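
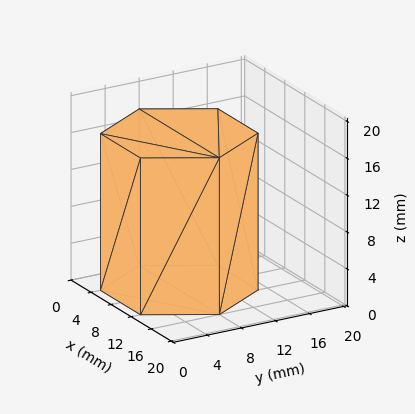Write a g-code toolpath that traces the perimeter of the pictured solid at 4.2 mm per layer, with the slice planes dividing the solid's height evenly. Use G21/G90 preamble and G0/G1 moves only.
Reading the render: the shape is a regular 6-sided prism (a cylinder approximated with 6 flat sides), circumscribed radius ≈ 8 mm, height ≈ 17 mm (dimensions read to the nearest mm from the axis ticks). For the g-code, the solid's height is divided into equal slices at the stated Δz and each level perimeter traced with G1 moves after a G0 lift.

; perimeter-only toolpath
G21 ; units = mm
G90 ; absolute positioning
G28 ; home
; layer 1
G0 Z4.2
G0 X16.0 Y8.0
G1 X12.0 Y14.9
G1 X4.0 Y14.9
G1 X0.0 Y8.0
G1 X4.0 Y1.1
G1 X12.0 Y1.1
G1 X16.0 Y8.0
; layer 2
G0 Z8.5
G0 X16.0 Y8.0
G1 X12.0 Y14.9
G1 X4.0 Y14.9
G1 X0.0 Y8.0
G1 X4.0 Y1.1
G1 X12.0 Y1.1
G1 X16.0 Y8.0
; layer 3
G0 Z12.8
G0 X16.0 Y8.0
G1 X12.0 Y14.9
G1 X4.0 Y14.9
G1 X0.0 Y8.0
G1 X4.0 Y1.1
G1 X12.0 Y1.1
G1 X16.0 Y8.0
; layer 4
G0 Z17.0
G0 X16.0 Y8.0
G1 X12.0 Y14.9
G1 X4.0 Y14.9
G1 X0.0 Y8.0
G1 X4.0 Y1.1
G1 X12.0 Y1.1
G1 X16.0 Y8.0
M2 ; end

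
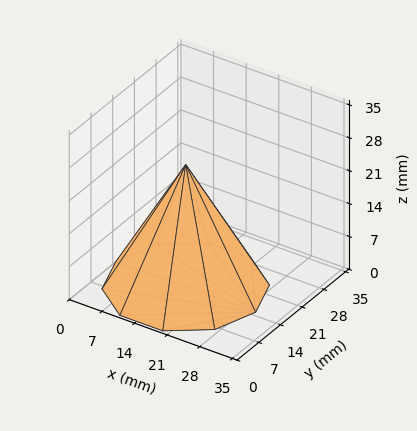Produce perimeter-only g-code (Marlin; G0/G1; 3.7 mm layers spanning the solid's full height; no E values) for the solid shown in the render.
Reading the render: the shape is a regular 10-sided pyramid, base circumscribed radius ≈ 15 mm, apex at z ≈ 26 mm (dimensions read to the nearest mm from the axis ticks). For the g-code, the solid's height is divided into equal slices at the stated Δz and each level perimeter traced with G1 moves after a G0 lift.

; perimeter-only toolpath
G21 ; units = mm
G90 ; absolute positioning
G28 ; home
; layer 1
G0 Z3.7
G0 X27.9 Y15.0
G1 X25.4 Y22.5
G1 X18.9 Y27.3
G1 X11.1 Y27.3
G1 X4.6 Y22.5
G1 X2.1 Y15.0
G1 X4.6 Y7.5
G1 X11.1 Y2.7
G1 X18.9 Y2.7
G1 X25.4 Y7.5
G1 X27.9 Y15.0
; layer 2
G0 Z7.4
G0 X25.7 Y15.0
G1 X23.6 Y21.3
G1 X18.3 Y25.2
G1 X11.7 Y25.2
G1 X6.4 Y21.3
G1 X4.3 Y15.0
G1 X6.4 Y8.7
G1 X11.7 Y4.8
G1 X18.3 Y4.8
G1 X23.6 Y8.7
G1 X25.7 Y15.0
; layer 3
G0 Z11.1
G0 X23.6 Y15.0
G1 X21.9 Y20.0
G1 X17.6 Y23.2
G1 X12.4 Y23.2
G1 X8.1 Y20.0
G1 X6.4 Y15.0
G1 X8.1 Y10.0
G1 X12.4 Y6.8
G1 X17.6 Y6.8
G1 X21.9 Y10.0
G1 X23.6 Y15.0
; layer 4
G0 Z14.9
G0 X21.4 Y15.0
G1 X20.2 Y18.8
G1 X17.0 Y21.1
G1 X13.0 Y21.1
G1 X9.8 Y18.8
G1 X8.6 Y15.0
G1 X9.8 Y11.2
G1 X13.0 Y8.9
G1 X17.0 Y8.9
G1 X20.2 Y11.2
G1 X21.4 Y15.0
; layer 5
G0 Z18.6
G0 X19.3 Y15.0
G1 X18.5 Y17.5
G1 X16.3 Y19.1
G1 X13.7 Y19.1
G1 X11.5 Y17.5
G1 X10.7 Y15.0
G1 X11.5 Y12.5
G1 X13.7 Y10.9
G1 X16.3 Y10.9
G1 X18.5 Y12.5
G1 X19.3 Y15.0
; layer 6
G0 Z22.3
G0 X17.1 Y15.0
G1 X16.7 Y16.3
G1 X15.7 Y17.0
G1 X14.3 Y17.0
G1 X13.3 Y16.3
G1 X12.9 Y15.0
G1 X13.3 Y13.7
G1 X14.3 Y13.0
G1 X15.7 Y13.0
G1 X16.7 Y13.7
G1 X17.1 Y15.0
M2 ; end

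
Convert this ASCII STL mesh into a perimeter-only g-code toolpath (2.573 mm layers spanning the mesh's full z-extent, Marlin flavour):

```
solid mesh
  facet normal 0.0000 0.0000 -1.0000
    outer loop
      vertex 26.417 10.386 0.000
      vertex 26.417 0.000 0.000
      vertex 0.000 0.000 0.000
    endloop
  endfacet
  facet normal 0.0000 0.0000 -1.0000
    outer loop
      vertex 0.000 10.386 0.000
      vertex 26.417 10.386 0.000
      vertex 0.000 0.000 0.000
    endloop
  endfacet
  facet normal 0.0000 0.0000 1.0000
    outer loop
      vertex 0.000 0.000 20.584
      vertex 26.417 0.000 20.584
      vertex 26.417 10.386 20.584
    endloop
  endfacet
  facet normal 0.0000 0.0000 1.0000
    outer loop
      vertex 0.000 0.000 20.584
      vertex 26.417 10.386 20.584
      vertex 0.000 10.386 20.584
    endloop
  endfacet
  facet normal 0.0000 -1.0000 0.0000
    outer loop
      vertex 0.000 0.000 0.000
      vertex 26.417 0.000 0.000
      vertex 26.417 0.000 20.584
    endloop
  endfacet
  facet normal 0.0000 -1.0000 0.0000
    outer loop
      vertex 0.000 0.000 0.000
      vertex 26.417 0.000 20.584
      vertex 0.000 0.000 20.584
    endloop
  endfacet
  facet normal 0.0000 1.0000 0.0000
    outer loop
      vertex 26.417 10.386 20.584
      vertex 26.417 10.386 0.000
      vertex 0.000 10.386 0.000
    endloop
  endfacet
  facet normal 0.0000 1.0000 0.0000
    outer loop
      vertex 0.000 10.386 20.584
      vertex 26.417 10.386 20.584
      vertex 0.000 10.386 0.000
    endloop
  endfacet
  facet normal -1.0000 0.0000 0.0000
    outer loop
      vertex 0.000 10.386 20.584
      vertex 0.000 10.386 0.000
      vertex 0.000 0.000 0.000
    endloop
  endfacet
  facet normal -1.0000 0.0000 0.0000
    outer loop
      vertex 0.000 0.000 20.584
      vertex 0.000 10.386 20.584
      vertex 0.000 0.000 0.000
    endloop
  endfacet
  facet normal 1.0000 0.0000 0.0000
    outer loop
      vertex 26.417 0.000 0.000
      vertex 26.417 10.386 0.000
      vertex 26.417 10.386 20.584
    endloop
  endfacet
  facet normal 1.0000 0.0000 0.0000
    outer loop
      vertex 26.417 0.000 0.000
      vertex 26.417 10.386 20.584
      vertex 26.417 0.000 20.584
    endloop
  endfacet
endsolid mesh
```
; perimeter-only toolpath
G21 ; units = mm
G90 ; absolute positioning
G28 ; home
; layer 1
G0 Z2.573
G0 X0.000 Y0.000
G1 X26.417 Y0.000
G1 X26.417 Y10.386
G1 X0.000 Y10.386
G1 X0.000 Y0.000
; layer 2
G0 Z5.146
G0 X0.000 Y0.000
G1 X26.417 Y0.000
G1 X26.417 Y10.386
G1 X0.000 Y10.386
G1 X0.000 Y0.000
; layer 3
G0 Z7.719
G0 X0.000 Y0.000
G1 X26.417 Y0.000
G1 X26.417 Y10.386
G1 X0.000 Y10.386
G1 X0.000 Y0.000
; layer 4
G0 Z10.292
G0 X0.000 Y0.000
G1 X26.417 Y0.000
G1 X26.417 Y10.386
G1 X0.000 Y10.386
G1 X0.000 Y0.000
; layer 5
G0 Z12.865
G0 X0.000 Y0.000
G1 X26.417 Y0.000
G1 X26.417 Y10.386
G1 X0.000 Y10.386
G1 X0.000 Y0.000
; layer 6
G0 Z15.438
G0 X0.000 Y0.000
G1 X26.417 Y0.000
G1 X26.417 Y10.386
G1 X0.000 Y10.386
G1 X0.000 Y0.000
; layer 7
G0 Z18.011
G0 X0.000 Y0.000
G1 X26.417 Y0.000
G1 X26.417 Y10.386
G1 X0.000 Y10.386
G1 X0.000 Y0.000
; layer 8
G0 Z20.584
G0 X0.000 Y0.000
G1 X26.417 Y0.000
G1 X26.417 Y10.386
G1 X0.000 Y10.386
G1 X0.000 Y0.000
M2 ; end

The solid is a rectangular box, roughly 26.4 × 10.4 mm footprint and 20.6 mm tall. Slicing at Δz = 2.573 mm — 8 equal slices spanning the solid's height, so layer i sits at z = i·h/8 — gives 8 non-empty perimeters. Each is a 4-segment closed polygon; G0 lifts to the layer z and rapids to the start vertex, then G1 traces the edges.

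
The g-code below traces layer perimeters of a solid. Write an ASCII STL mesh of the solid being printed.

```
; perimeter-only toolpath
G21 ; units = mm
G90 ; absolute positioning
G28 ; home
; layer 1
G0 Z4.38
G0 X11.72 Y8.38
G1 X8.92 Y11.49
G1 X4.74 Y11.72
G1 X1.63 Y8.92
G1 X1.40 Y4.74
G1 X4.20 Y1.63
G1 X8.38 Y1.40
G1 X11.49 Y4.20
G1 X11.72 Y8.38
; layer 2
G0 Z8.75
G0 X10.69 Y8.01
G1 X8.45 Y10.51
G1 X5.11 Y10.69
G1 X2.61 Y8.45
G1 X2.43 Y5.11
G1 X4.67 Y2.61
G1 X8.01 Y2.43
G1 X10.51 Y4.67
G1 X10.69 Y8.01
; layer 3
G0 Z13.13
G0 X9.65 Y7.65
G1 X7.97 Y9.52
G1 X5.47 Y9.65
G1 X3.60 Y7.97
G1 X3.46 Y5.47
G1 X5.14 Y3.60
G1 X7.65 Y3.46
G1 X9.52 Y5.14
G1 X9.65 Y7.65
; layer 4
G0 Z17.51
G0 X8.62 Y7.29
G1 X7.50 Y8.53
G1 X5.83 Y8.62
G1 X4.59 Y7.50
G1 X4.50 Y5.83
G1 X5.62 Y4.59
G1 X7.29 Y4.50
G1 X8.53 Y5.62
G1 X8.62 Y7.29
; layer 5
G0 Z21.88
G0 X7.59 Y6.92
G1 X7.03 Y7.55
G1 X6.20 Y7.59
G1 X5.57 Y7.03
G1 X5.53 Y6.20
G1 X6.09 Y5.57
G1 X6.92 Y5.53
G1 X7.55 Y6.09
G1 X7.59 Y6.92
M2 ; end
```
solid part
  facet normal 0.0000 0.0000 -1.0000
    outer loop
      vertex 4.38 12.75 0.00
      vertex 9.39 12.48 0.00
      vertex 12.75 8.74 0.00
    endloop
  endfacet
  facet normal 0.0000 0.0000 -1.0000
    outer loop
      vertex 0.64 9.39 0.00
      vertex 4.38 12.75 0.00
      vertex 12.75 8.74 0.00
    endloop
  endfacet
  facet normal 0.0000 0.0000 -1.0000
    outer loop
      vertex 0.37 4.38 0.00
      vertex 0.64 9.39 0.00
      vertex 12.75 8.74 0.00
    endloop
  endfacet
  facet normal 0.0000 0.0000 -1.0000
    outer loop
      vertex 3.73 0.64 0.00
      vertex 0.37 4.38 0.00
      vertex 12.75 8.74 0.00
    endloop
  endfacet
  facet normal 0.0000 0.0000 -1.0000
    outer loop
      vertex 8.74 0.37 0.00
      vertex 3.73 0.64 0.00
      vertex 12.75 8.74 0.00
    endloop
  endfacet
  facet normal 0.0000 0.0000 -1.0000
    outer loop
      vertex 12.48 3.73 0.00
      vertex 8.74 0.37 0.00
      vertex 12.75 8.74 0.00
    endloop
  endfacet
  facet normal 0.7248 0.6512 0.2249
    outer loop
      vertex 12.75 8.74 0.00
      vertex 9.39 12.48 0.00
      vertex 6.56 6.56 26.26
    endloop
  endfacet
  facet normal 0.0524 0.9729 0.2250
    outer loop
      vertex 9.39 12.48 0.00
      vertex 4.38 12.75 0.00
      vertex 6.56 6.56 26.26
    endloop
  endfacet
  facet normal -0.6512 0.7248 0.2249
    outer loop
      vertex 4.38 12.75 0.00
      vertex 0.64 9.39 0.00
      vertex 6.56 6.56 26.26
    endloop
  endfacet
  facet normal -0.9729 0.0524 0.2250
    outer loop
      vertex 0.64 9.39 0.00
      vertex 0.37 4.38 0.00
      vertex 6.56 6.56 26.26
    endloop
  endfacet
  facet normal -0.7248 -0.6512 0.2249
    outer loop
      vertex 0.37 4.38 0.00
      vertex 3.73 0.64 0.00
      vertex 6.56 6.56 26.26
    endloop
  endfacet
  facet normal -0.0524 -0.9729 0.2250
    outer loop
      vertex 3.73 0.64 0.00
      vertex 8.74 0.37 0.00
      vertex 6.56 6.56 26.26
    endloop
  endfacet
  facet normal 0.6512 -0.7248 0.2249
    outer loop
      vertex 8.74 0.37 0.00
      vertex 12.48 3.73 0.00
      vertex 6.56 6.56 26.26
    endloop
  endfacet
  facet normal 0.9729 -0.0524 0.2250
    outer loop
      vertex 12.48 3.73 0.00
      vertex 12.75 8.74 0.00
      vertex 6.56 6.56 26.26
    endloop
  endfacet
endsolid part

The G0 Z moves step by Δz≈4.38 mm. The G1 loops shrink linearly with z, so the solid tapers from its base footprint up to z≈26.3. Closing with a flat bottom cap and the tapered top and triangulating gives 14 facets — a regular 8-sided pyramid, base circumscribed radius ≈ 6.56 mm, apex at z ≈ 26.3 mm.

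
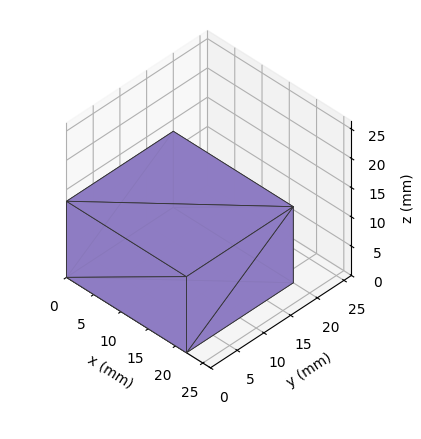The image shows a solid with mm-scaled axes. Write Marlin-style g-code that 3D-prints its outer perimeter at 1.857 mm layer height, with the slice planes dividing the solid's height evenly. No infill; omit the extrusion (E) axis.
Reading the render: the shape is a rectangular box, roughly 22 × 20 mm footprint and 13 mm tall (dimensions read to the nearest mm from the axis ticks). For the g-code, the solid's height is divided into equal slices at the stated Δz and each level perimeter traced with G1 moves after a G0 lift.

; perimeter-only toolpath
G21 ; units = mm
G90 ; absolute positioning
G28 ; home
; layer 1
G0 Z1.857
G0 X0.000 Y0.000
G1 X22.000 Y0.000
G1 X22.000 Y20.000
G1 X0.000 Y20.000
G1 X0.000 Y0.000
; layer 2
G0 Z3.714
G0 X0.000 Y0.000
G1 X22.000 Y0.000
G1 X22.000 Y20.000
G1 X0.000 Y20.000
G1 X0.000 Y0.000
; layer 3
G0 Z5.571
G0 X0.000 Y0.000
G1 X22.000 Y0.000
G1 X22.000 Y20.000
G1 X0.000 Y20.000
G1 X0.000 Y0.000
; layer 4
G0 Z7.429
G0 X0.000 Y0.000
G1 X22.000 Y0.000
G1 X22.000 Y20.000
G1 X0.000 Y20.000
G1 X0.000 Y0.000
; layer 5
G0 Z9.286
G0 X0.000 Y0.000
G1 X22.000 Y0.000
G1 X22.000 Y20.000
G1 X0.000 Y20.000
G1 X0.000 Y0.000
; layer 6
G0 Z11.143
G0 X0.000 Y0.000
G1 X22.000 Y0.000
G1 X22.000 Y20.000
G1 X0.000 Y20.000
G1 X0.000 Y0.000
; layer 7
G0 Z13.000
G0 X0.000 Y0.000
G1 X22.000 Y0.000
G1 X22.000 Y20.000
G1 X0.000 Y20.000
G1 X0.000 Y0.000
M2 ; end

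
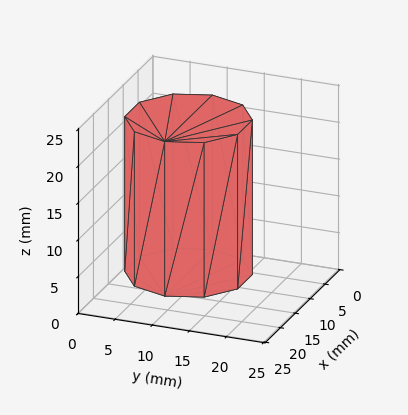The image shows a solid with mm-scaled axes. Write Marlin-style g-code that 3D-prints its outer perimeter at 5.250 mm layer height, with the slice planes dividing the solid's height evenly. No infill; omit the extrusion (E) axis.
Reading the render: the shape is a regular 10-sided prism (a cylinder approximated with 10 flat sides), circumscribed radius ≈ 8 mm, height ≈ 21 mm (dimensions read to the nearest mm from the axis ticks). For the g-code, the solid's height is divided into equal slices at the stated Δz and each level perimeter traced with G1 moves after a G0 lift.

; perimeter-only toolpath
G21 ; units = mm
G90 ; absolute positioning
G28 ; home
; layer 1
G0 Z5.250
G0 X16.000 Y8.000
G1 X14.472 Y12.702
G1 X10.472 Y15.608
G1 X5.528 Y15.608
G1 X1.528 Y12.702
G1 X0.000 Y8.000
G1 X1.528 Y3.298
G1 X5.528 Y0.392
G1 X10.472 Y0.392
G1 X14.472 Y3.298
G1 X16.000 Y8.000
; layer 2
G0 Z10.500
G0 X16.000 Y8.000
G1 X14.472 Y12.702
G1 X10.472 Y15.608
G1 X5.528 Y15.608
G1 X1.528 Y12.702
G1 X0.000 Y8.000
G1 X1.528 Y3.298
G1 X5.528 Y0.392
G1 X10.472 Y0.392
G1 X14.472 Y3.298
G1 X16.000 Y8.000
; layer 3
G0 Z15.750
G0 X16.000 Y8.000
G1 X14.472 Y12.702
G1 X10.472 Y15.608
G1 X5.528 Y15.608
G1 X1.528 Y12.702
G1 X0.000 Y8.000
G1 X1.528 Y3.298
G1 X5.528 Y0.392
G1 X10.472 Y0.392
G1 X14.472 Y3.298
G1 X16.000 Y8.000
; layer 4
G0 Z21.000
G0 X16.000 Y8.000
G1 X14.472 Y12.702
G1 X10.472 Y15.608
G1 X5.528 Y15.608
G1 X1.528 Y12.702
G1 X0.000 Y8.000
G1 X1.528 Y3.298
G1 X5.528 Y0.392
G1 X10.472 Y0.392
G1 X14.472 Y3.298
G1 X16.000 Y8.000
M2 ; end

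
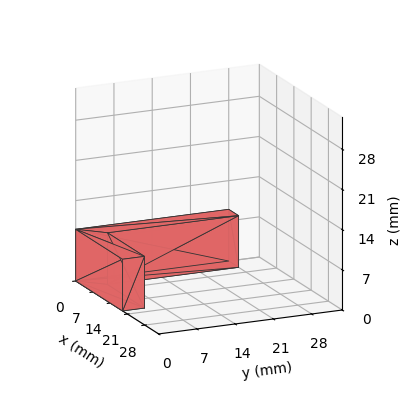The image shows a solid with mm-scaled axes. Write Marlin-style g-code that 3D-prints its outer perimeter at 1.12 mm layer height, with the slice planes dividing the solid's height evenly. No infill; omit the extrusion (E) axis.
Reading the render: the shape is an L-shaped prism: outer 19 × 28 mm, arm thicknesses ≈ 4 mm (horizontal) and 4 mm (vertical), extruded 9 mm in z (dimensions read to the nearest mm from the axis ticks). For the g-code, the solid's height is divided into equal slices at the stated Δz and each level perimeter traced with G1 moves after a G0 lift.

; perimeter-only toolpath
G21 ; units = mm
G90 ; absolute positioning
G28 ; home
; layer 1
G0 Z1.12
G0 X0.00 Y0.00
G1 X19.00 Y0.00
G1 X19.00 Y4.00
G1 X4.00 Y4.00
G1 X4.00 Y28.00
G1 X0.00 Y28.00
G1 X0.00 Y0.00
; layer 2
G0 Z2.25
G0 X0.00 Y0.00
G1 X19.00 Y0.00
G1 X19.00 Y4.00
G1 X4.00 Y4.00
G1 X4.00 Y28.00
G1 X0.00 Y28.00
G1 X0.00 Y0.00
; layer 3
G0 Z3.38
G0 X0.00 Y0.00
G1 X19.00 Y0.00
G1 X19.00 Y4.00
G1 X4.00 Y4.00
G1 X4.00 Y28.00
G1 X0.00 Y28.00
G1 X0.00 Y0.00
; layer 4
G0 Z4.50
G0 X0.00 Y0.00
G1 X19.00 Y0.00
G1 X19.00 Y4.00
G1 X4.00 Y4.00
G1 X4.00 Y28.00
G1 X0.00 Y28.00
G1 X0.00 Y0.00
; layer 5
G0 Z5.62
G0 X0.00 Y0.00
G1 X19.00 Y0.00
G1 X19.00 Y4.00
G1 X4.00 Y4.00
G1 X4.00 Y28.00
G1 X0.00 Y28.00
G1 X0.00 Y0.00
; layer 6
G0 Z6.75
G0 X0.00 Y0.00
G1 X19.00 Y0.00
G1 X19.00 Y4.00
G1 X4.00 Y4.00
G1 X4.00 Y28.00
G1 X0.00 Y28.00
G1 X0.00 Y0.00
; layer 7
G0 Z7.88
G0 X0.00 Y0.00
G1 X19.00 Y0.00
G1 X19.00 Y4.00
G1 X4.00 Y4.00
G1 X4.00 Y28.00
G1 X0.00 Y28.00
G1 X0.00 Y0.00
; layer 8
G0 Z9.00
G0 X0.00 Y0.00
G1 X19.00 Y0.00
G1 X19.00 Y4.00
G1 X4.00 Y4.00
G1 X4.00 Y28.00
G1 X0.00 Y28.00
G1 X0.00 Y0.00
M2 ; end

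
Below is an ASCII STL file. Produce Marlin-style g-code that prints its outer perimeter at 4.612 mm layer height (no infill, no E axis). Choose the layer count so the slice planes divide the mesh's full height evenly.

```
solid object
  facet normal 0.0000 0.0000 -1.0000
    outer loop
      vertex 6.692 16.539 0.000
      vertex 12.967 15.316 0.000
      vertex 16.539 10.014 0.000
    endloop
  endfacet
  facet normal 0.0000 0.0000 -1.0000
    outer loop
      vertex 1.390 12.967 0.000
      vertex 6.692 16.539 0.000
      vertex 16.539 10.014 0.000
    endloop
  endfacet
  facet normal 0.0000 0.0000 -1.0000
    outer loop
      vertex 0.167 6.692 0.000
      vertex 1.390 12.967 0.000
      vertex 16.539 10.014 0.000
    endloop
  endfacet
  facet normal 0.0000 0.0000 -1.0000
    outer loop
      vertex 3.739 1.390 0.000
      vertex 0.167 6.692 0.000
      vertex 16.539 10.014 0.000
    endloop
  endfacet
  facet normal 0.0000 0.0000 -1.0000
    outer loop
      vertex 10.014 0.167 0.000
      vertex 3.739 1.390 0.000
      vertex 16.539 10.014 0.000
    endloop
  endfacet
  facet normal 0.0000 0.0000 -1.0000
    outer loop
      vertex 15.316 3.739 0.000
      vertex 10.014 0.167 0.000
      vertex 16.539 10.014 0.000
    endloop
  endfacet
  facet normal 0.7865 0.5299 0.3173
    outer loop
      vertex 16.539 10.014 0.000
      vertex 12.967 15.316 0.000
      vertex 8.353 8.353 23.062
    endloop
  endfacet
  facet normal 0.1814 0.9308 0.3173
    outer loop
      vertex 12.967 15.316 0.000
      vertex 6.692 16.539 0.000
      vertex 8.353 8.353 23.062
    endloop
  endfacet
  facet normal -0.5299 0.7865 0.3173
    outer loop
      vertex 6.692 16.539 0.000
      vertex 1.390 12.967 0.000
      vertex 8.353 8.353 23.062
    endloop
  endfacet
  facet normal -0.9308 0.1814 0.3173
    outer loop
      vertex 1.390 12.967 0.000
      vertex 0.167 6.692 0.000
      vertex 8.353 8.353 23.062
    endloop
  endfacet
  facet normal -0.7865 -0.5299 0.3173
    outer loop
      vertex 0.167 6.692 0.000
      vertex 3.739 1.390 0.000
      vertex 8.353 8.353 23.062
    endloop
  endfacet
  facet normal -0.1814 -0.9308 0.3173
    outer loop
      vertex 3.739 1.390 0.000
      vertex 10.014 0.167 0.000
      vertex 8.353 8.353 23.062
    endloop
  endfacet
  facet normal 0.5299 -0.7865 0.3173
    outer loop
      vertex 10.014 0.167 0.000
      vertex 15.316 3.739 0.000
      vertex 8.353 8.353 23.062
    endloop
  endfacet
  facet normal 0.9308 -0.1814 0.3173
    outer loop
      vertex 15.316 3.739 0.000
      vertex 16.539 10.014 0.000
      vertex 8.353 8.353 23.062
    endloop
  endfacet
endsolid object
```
; perimeter-only toolpath
G21 ; units = mm
G90 ; absolute positioning
G28 ; home
; layer 1
G0 Z4.612
G0 X14.902 Y9.682
G1 X12.044 Y13.923
G1 X7.024 Y14.902
G1 X2.783 Y12.044
G1 X1.804 Y7.024
G1 X4.662 Y2.783
G1 X9.682 Y1.804
G1 X13.923 Y4.662
G1 X14.902 Y9.682
; layer 2
G0 Z9.225
G0 X13.265 Y9.350
G1 X11.121 Y12.531
G1 X7.356 Y13.265
G1 X4.175 Y11.121
G1 X3.441 Y7.356
G1 X5.585 Y4.175
G1 X9.350 Y3.441
G1 X12.531 Y5.585
G1 X13.265 Y9.350
; layer 3
G0 Z13.837
G0 X11.627 Y9.017
G1 X10.199 Y11.138
G1 X7.689 Y11.627
G1 X5.568 Y10.199
G1 X5.079 Y7.689
G1 X6.507 Y5.568
G1 X9.017 Y5.079
G1 X11.138 Y6.507
G1 X11.627 Y9.017
; layer 4
G0 Z18.450
G0 X9.990 Y8.685
G1 X9.276 Y9.746
G1 X8.021 Y9.990
G1 X6.960 Y9.276
G1 X6.716 Y8.021
G1 X7.430 Y6.960
G1 X8.685 Y6.716
G1 X9.746 Y7.430
G1 X9.990 Y8.685
M2 ; end

The solid is a regular 8-sided pyramid, base circumscribed radius ≈ 8.35 mm, apex at z ≈ 23.1 mm. Slicing at Δz = 4.612 mm — 5 equal slices spanning the solid's height, so layer i sits at z = i·h/5 — gives 4 non-empty perimeters. Each is a 8-segment closed polygon; G0 lifts to the layer z and rapids to the start vertex, then G1 traces the edges. The cross-section shrinks linearly with z (the slice at the apex is degenerate and omitted).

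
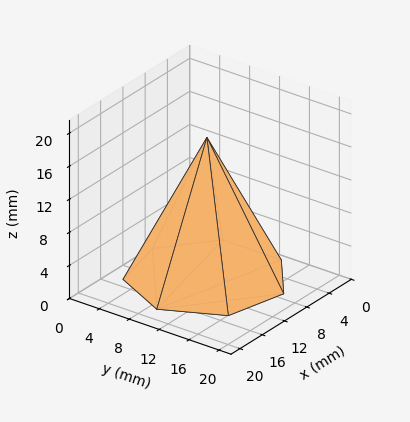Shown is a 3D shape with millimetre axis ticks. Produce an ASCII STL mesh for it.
Reading the render: the shape is a regular 7-sided pyramid, base circumscribed radius ≈ 9 mm, apex at z ≈ 17 mm (dimensions read to the nearest mm from the axis ticks). For the STL, each face is triangulated and given an outward normal.

solid part
  facet normal 0.0000 0.0000 -1.0000
    outer loop
      vertex 6.997 17.774 0.000
      vertex 14.611 16.036 0.000
      vertex 18.000 9.000 0.000
    endloop
  endfacet
  facet normal 0.0000 0.0000 -1.0000
    outer loop
      vertex 0.891 12.905 0.000
      vertex 6.997 17.774 0.000
      vertex 18.000 9.000 0.000
    endloop
  endfacet
  facet normal 0.0000 0.0000 -1.0000
    outer loop
      vertex 0.891 5.095 0.000
      vertex 0.891 12.905 0.000
      vertex 18.000 9.000 0.000
    endloop
  endfacet
  facet normal 0.0000 0.0000 -1.0000
    outer loop
      vertex 6.997 0.226 0.000
      vertex 0.891 5.095 0.000
      vertex 18.000 9.000 0.000
    endloop
  endfacet
  facet normal 0.0000 0.0000 -1.0000
    outer loop
      vertex 14.611 1.964 0.000
      vertex 6.997 0.226 0.000
      vertex 18.000 9.000 0.000
    endloop
  endfacet
  facet normal 0.8132 0.3917 0.4305
    outer loop
      vertex 18.000 9.000 0.000
      vertex 14.611 16.036 0.000
      vertex 9.000 9.000 17.000
    endloop
  endfacet
  facet normal 0.2009 0.8800 0.4305
    outer loop
      vertex 14.611 16.036 0.000
      vertex 6.997 17.774 0.000
      vertex 9.000 9.000 17.000
    endloop
  endfacet
  facet normal -0.5627 0.7057 0.4305
    outer loop
      vertex 6.997 17.774 0.000
      vertex 0.891 12.905 0.000
      vertex 9.000 9.000 17.000
    endloop
  endfacet
  facet normal -0.9026 0.0000 0.4305
    outer loop
      vertex 0.891 12.905 0.000
      vertex 0.891 5.095 0.000
      vertex 9.000 9.000 17.000
    endloop
  endfacet
  facet normal -0.5627 -0.7057 0.4305
    outer loop
      vertex 0.891 5.095 0.000
      vertex 6.997 0.226 0.000
      vertex 9.000 9.000 17.000
    endloop
  endfacet
  facet normal 0.2009 -0.8800 0.4305
    outer loop
      vertex 6.997 0.226 0.000
      vertex 14.611 1.964 0.000
      vertex 9.000 9.000 17.000
    endloop
  endfacet
  facet normal 0.8132 -0.3917 0.4305
    outer loop
      vertex 14.611 1.964 0.000
      vertex 18.000 9.000 0.000
      vertex 9.000 9.000 17.000
    endloop
  endfacet
endsolid part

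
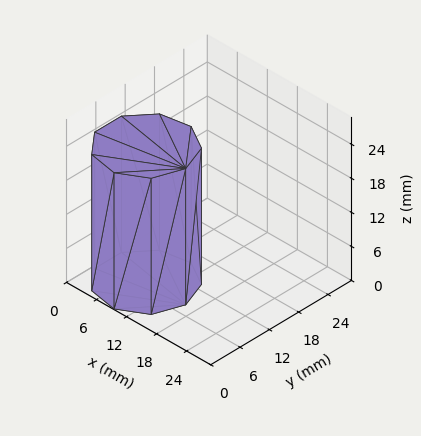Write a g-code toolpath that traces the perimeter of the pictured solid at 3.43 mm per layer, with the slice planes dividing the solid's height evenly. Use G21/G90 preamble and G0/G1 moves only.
Reading the render: the shape is a regular 9-sided prism (a cylinder approximated with 9 flat sides), circumscribed radius ≈ 8 mm, height ≈ 24 mm (dimensions read to the nearest mm from the axis ticks). For the g-code, the solid's height is divided into equal slices at the stated Δz and each level perimeter traced with G1 moves after a G0 lift.

; perimeter-only toolpath
G21 ; units = mm
G90 ; absolute positioning
G28 ; home
; layer 1
G0 Z3.43
G0 X16.00 Y8.00
G1 X14.13 Y13.14
G1 X9.39 Y15.88
G1 X4.00 Y14.93
G1 X0.48 Y10.74
G1 X0.48 Y5.26
G1 X4.00 Y1.07
G1 X9.39 Y0.12
G1 X14.13 Y2.86
G1 X16.00 Y8.00
; layer 2
G0 Z6.86
G0 X16.00 Y8.00
G1 X14.13 Y13.14
G1 X9.39 Y15.88
G1 X4.00 Y14.93
G1 X0.48 Y10.74
G1 X0.48 Y5.26
G1 X4.00 Y1.07
G1 X9.39 Y0.12
G1 X14.13 Y2.86
G1 X16.00 Y8.00
; layer 3
G0 Z10.29
G0 X16.00 Y8.00
G1 X14.13 Y13.14
G1 X9.39 Y15.88
G1 X4.00 Y14.93
G1 X0.48 Y10.74
G1 X0.48 Y5.26
G1 X4.00 Y1.07
G1 X9.39 Y0.12
G1 X14.13 Y2.86
G1 X16.00 Y8.00
; layer 4
G0 Z13.71
G0 X16.00 Y8.00
G1 X14.13 Y13.14
G1 X9.39 Y15.88
G1 X4.00 Y14.93
G1 X0.48 Y10.74
G1 X0.48 Y5.26
G1 X4.00 Y1.07
G1 X9.39 Y0.12
G1 X14.13 Y2.86
G1 X16.00 Y8.00
; layer 5
G0 Z17.14
G0 X16.00 Y8.00
G1 X14.13 Y13.14
G1 X9.39 Y15.88
G1 X4.00 Y14.93
G1 X0.48 Y10.74
G1 X0.48 Y5.26
G1 X4.00 Y1.07
G1 X9.39 Y0.12
G1 X14.13 Y2.86
G1 X16.00 Y8.00
; layer 6
G0 Z20.57
G0 X16.00 Y8.00
G1 X14.13 Y13.14
G1 X9.39 Y15.88
G1 X4.00 Y14.93
G1 X0.48 Y10.74
G1 X0.48 Y5.26
G1 X4.00 Y1.07
G1 X9.39 Y0.12
G1 X14.13 Y2.86
G1 X16.00 Y8.00
; layer 7
G0 Z24.00
G0 X16.00 Y8.00
G1 X14.13 Y13.14
G1 X9.39 Y15.88
G1 X4.00 Y14.93
G1 X0.48 Y10.74
G1 X0.48 Y5.26
G1 X4.00 Y1.07
G1 X9.39 Y0.12
G1 X14.13 Y2.86
G1 X16.00 Y8.00
M2 ; end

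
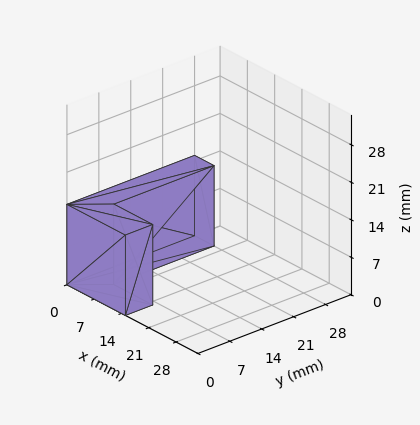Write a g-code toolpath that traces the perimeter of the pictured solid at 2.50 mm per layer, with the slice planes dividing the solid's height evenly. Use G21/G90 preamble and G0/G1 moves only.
Reading the render: the shape is an L-shaped prism: outer 15 × 28 mm, arm thicknesses ≈ 6 mm (horizontal) and 5 mm (vertical), extruded 15 mm in z (dimensions read to the nearest mm from the axis ticks). For the g-code, the solid's height is divided into equal slices at the stated Δz and each level perimeter traced with G1 moves after a G0 lift.

; perimeter-only toolpath
G21 ; units = mm
G90 ; absolute positioning
G28 ; home
; layer 1
G0 Z2.50
G0 X0.00 Y0.00
G1 X15.00 Y0.00
G1 X15.00 Y6.00
G1 X5.00 Y6.00
G1 X5.00 Y28.00
G1 X0.00 Y28.00
G1 X0.00 Y0.00
; layer 2
G0 Z5.00
G0 X0.00 Y0.00
G1 X15.00 Y0.00
G1 X15.00 Y6.00
G1 X5.00 Y6.00
G1 X5.00 Y28.00
G1 X0.00 Y28.00
G1 X0.00 Y0.00
; layer 3
G0 Z7.50
G0 X0.00 Y0.00
G1 X15.00 Y0.00
G1 X15.00 Y6.00
G1 X5.00 Y6.00
G1 X5.00 Y28.00
G1 X0.00 Y28.00
G1 X0.00 Y0.00
; layer 4
G0 Z10.00
G0 X0.00 Y0.00
G1 X15.00 Y0.00
G1 X15.00 Y6.00
G1 X5.00 Y6.00
G1 X5.00 Y28.00
G1 X0.00 Y28.00
G1 X0.00 Y0.00
; layer 5
G0 Z12.50
G0 X0.00 Y0.00
G1 X15.00 Y0.00
G1 X15.00 Y6.00
G1 X5.00 Y6.00
G1 X5.00 Y28.00
G1 X0.00 Y28.00
G1 X0.00 Y0.00
; layer 6
G0 Z15.00
G0 X0.00 Y0.00
G1 X15.00 Y0.00
G1 X15.00 Y6.00
G1 X5.00 Y6.00
G1 X5.00 Y28.00
G1 X0.00 Y28.00
G1 X0.00 Y0.00
M2 ; end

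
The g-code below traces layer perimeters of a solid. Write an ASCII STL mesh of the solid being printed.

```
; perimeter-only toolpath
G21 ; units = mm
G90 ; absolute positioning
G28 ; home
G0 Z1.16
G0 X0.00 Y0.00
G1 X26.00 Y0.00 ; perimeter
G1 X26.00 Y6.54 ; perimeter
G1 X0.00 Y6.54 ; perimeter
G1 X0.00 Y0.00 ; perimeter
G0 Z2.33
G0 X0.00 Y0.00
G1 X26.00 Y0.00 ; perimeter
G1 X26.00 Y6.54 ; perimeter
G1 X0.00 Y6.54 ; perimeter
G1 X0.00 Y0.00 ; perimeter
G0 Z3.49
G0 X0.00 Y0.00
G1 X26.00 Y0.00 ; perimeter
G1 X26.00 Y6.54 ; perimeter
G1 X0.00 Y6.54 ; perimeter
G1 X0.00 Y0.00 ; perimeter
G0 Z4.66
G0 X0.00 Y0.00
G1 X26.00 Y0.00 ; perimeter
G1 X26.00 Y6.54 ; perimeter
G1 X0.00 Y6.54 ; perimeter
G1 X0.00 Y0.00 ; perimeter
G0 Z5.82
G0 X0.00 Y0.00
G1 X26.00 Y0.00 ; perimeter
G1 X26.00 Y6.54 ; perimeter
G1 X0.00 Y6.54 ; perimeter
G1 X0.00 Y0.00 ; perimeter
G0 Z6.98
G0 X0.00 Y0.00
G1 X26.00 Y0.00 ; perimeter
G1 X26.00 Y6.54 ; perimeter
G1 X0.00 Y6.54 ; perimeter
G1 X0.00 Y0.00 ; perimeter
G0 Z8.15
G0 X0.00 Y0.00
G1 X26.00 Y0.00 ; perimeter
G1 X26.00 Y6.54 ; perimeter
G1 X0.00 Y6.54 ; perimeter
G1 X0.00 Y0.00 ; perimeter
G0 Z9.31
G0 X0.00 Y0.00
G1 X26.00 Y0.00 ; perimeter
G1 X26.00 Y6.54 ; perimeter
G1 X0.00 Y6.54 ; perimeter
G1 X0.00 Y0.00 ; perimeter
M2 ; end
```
solid part
  facet normal 0.0000 0.0000 -1.0000
    outer loop
      vertex 26.00 6.54 0.00
      vertex 26.00 0.00 0.00
      vertex 0.00 0.00 0.00
    endloop
  endfacet
  facet normal 0.0000 0.0000 -1.0000
    outer loop
      vertex 0.00 6.54 0.00
      vertex 26.00 6.54 0.00
      vertex 0.00 0.00 0.00
    endloop
  endfacet
  facet normal 0.0000 0.0000 1.0000
    outer loop
      vertex 0.00 0.00 9.31
      vertex 26.00 0.00 9.31
      vertex 26.00 6.54 9.31
    endloop
  endfacet
  facet normal 0.0000 0.0000 1.0000
    outer loop
      vertex 0.00 0.00 9.31
      vertex 26.00 6.54 9.31
      vertex 0.00 6.54 9.31
    endloop
  endfacet
  facet normal 0.0000 -1.0000 0.0000
    outer loop
      vertex 0.00 0.00 0.00
      vertex 26.00 0.00 0.00
      vertex 26.00 0.00 9.31
    endloop
  endfacet
  facet normal 0.0000 -1.0000 0.0000
    outer loop
      vertex 0.00 0.00 0.00
      vertex 26.00 0.00 9.31
      vertex 0.00 0.00 9.31
    endloop
  endfacet
  facet normal 0.0000 1.0000 0.0000
    outer loop
      vertex 26.00 6.54 9.31
      vertex 26.00 6.54 0.00
      vertex 0.00 6.54 0.00
    endloop
  endfacet
  facet normal 0.0000 1.0000 0.0000
    outer loop
      vertex 0.00 6.54 9.31
      vertex 26.00 6.54 9.31
      vertex 0.00 6.54 0.00
    endloop
  endfacet
  facet normal -1.0000 0.0000 0.0000
    outer loop
      vertex 0.00 6.54 9.31
      vertex 0.00 6.54 0.00
      vertex 0.00 0.00 0.00
    endloop
  endfacet
  facet normal -1.0000 0.0000 0.0000
    outer loop
      vertex 0.00 0.00 9.31
      vertex 0.00 6.54 9.31
      vertex 0.00 0.00 0.00
    endloop
  endfacet
  facet normal 1.0000 0.0000 0.0000
    outer loop
      vertex 26.00 0.00 0.00
      vertex 26.00 6.54 0.00
      vertex 26.00 6.54 9.31
    endloop
  endfacet
  facet normal 1.0000 0.0000 0.0000
    outer loop
      vertex 26.00 0.00 0.00
      vertex 26.00 6.54 9.31
      vertex 26.00 0.00 9.31
    endloop
  endfacet
endsolid part

The G0 Z moves step by Δz≈1.16 mm. Every layer's G1 loop is the same polygon, so the solid is a straight extrusion of it from z=0 to z≈9.31. Closing with flat bottom and top caps and triangulating gives 12 facets — a rectangular box, roughly 26 × 6.54 mm footprint and 9.31 mm tall.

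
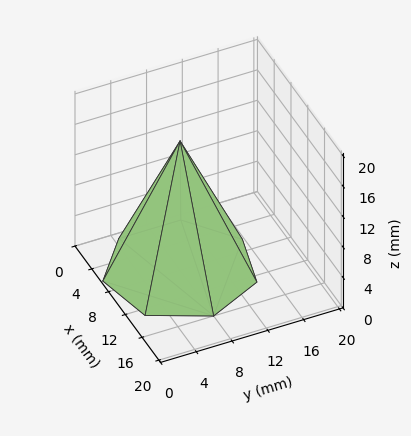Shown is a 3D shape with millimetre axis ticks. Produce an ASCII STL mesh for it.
Reading the render: the shape is a regular 7-sided pyramid, base circumscribed radius ≈ 8 mm, apex at z ≈ 17 mm (dimensions read to the nearest mm from the axis ticks). For the STL, each face is triangulated and given an outward normal.

solid part
  facet normal 0.0000 0.0000 -1.0000
    outer loop
      vertex 6.22 15.80 0.00
      vertex 12.99 14.25 0.00
      vertex 16.00 8.00 0.00
    endloop
  endfacet
  facet normal 0.0000 0.0000 -1.0000
    outer loop
      vertex 0.79 11.47 0.00
      vertex 6.22 15.80 0.00
      vertex 16.00 8.00 0.00
    endloop
  endfacet
  facet normal 0.0000 0.0000 -1.0000
    outer loop
      vertex 0.79 4.53 0.00
      vertex 0.79 11.47 0.00
      vertex 16.00 8.00 0.00
    endloop
  endfacet
  facet normal 0.0000 0.0000 -1.0000
    outer loop
      vertex 6.22 0.20 0.00
      vertex 0.79 4.53 0.00
      vertex 16.00 8.00 0.00
    endloop
  endfacet
  facet normal 0.0000 0.0000 -1.0000
    outer loop
      vertex 12.99 1.75 0.00
      vertex 6.22 0.20 0.00
      vertex 16.00 8.00 0.00
    endloop
  endfacet
  facet normal 0.8295 0.3995 0.3903
    outer loop
      vertex 16.00 8.00 0.00
      vertex 12.99 14.25 0.00
      vertex 8.00 8.00 17.00
    endloop
  endfacet
  facet normal 0.2055 0.8975 0.3903
    outer loop
      vertex 12.99 14.25 0.00
      vertex 6.22 15.80 0.00
      vertex 8.00 8.00 17.00
    endloop
  endfacet
  facet normal -0.5740 0.7198 0.3904
    outer loop
      vertex 6.22 15.80 0.00
      vertex 0.79 11.47 0.00
      vertex 8.00 8.00 17.00
    endloop
  endfacet
  facet normal -0.9206 0.0000 0.3905
    outer loop
      vertex 0.79 11.47 0.00
      vertex 0.79 4.53 0.00
      vertex 8.00 8.00 17.00
    endloop
  endfacet
  facet normal -0.5740 -0.7198 0.3904
    outer loop
      vertex 0.79 4.53 0.00
      vertex 6.22 0.20 0.00
      vertex 8.00 8.00 17.00
    endloop
  endfacet
  facet normal 0.2055 -0.8975 0.3903
    outer loop
      vertex 6.22 0.20 0.00
      vertex 12.99 1.75 0.00
      vertex 8.00 8.00 17.00
    endloop
  endfacet
  facet normal 0.8295 -0.3995 0.3903
    outer loop
      vertex 12.99 1.75 0.00
      vertex 16.00 8.00 0.00
      vertex 8.00 8.00 17.00
    endloop
  endfacet
endsolid part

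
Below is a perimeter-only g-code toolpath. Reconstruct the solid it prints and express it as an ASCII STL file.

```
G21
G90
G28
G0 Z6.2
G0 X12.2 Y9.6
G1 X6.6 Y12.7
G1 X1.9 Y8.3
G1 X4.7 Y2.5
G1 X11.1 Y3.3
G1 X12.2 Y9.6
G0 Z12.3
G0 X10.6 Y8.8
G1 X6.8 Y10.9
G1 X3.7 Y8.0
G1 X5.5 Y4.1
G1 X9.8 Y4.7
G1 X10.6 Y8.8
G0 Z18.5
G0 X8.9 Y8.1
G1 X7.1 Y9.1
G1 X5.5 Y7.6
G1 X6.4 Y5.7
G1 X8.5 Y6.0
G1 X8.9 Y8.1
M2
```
solid part
  facet normal 0.0000 0.0000 -1.0000
    outer loop
      vertex 0.1 8.7 0.0
      vertex 6.4 14.5 0.0
      vertex 13.9 10.4 0.0
    endloop
  endfacet
  facet normal 0.0000 0.0000 -1.0000
    outer loop
      vertex 3.8 0.9 0.0
      vertex 0.1 8.7 0.0
      vertex 13.9 10.4 0.0
    endloop
  endfacet
  facet normal 0.0000 0.0000 -1.0000
    outer loop
      vertex 12.3 2.0 0.0
      vertex 3.8 0.9 0.0
      vertex 13.9 10.4 0.0
    endloop
  endfacet
  facet normal 0.4665 0.8534 0.2327
    outer loop
      vertex 13.9 10.4 0.0
      vertex 6.4 14.5 0.0
      vertex 7.3 7.3 24.6
    endloop
  endfacet
  facet normal -0.6586 0.7154 0.2335
    outer loop
      vertex 6.4 14.5 0.0
      vertex 0.1 8.7 0.0
      vertex 7.3 7.3 24.6
    endloop
  endfacet
  facet normal -0.8785 -0.4167 0.2334
    outer loop
      vertex 0.1 8.7 0.0
      vertex 3.8 0.9 0.0
      vertex 7.3 7.3 24.6
    endloop
  endfacet
  facet normal 0.1248 -0.9644 0.2331
    outer loop
      vertex 3.8 0.9 0.0
      vertex 12.3 2.0 0.0
      vertex 7.3 7.3 24.6
    endloop
  endfacet
  facet normal 0.9552 -0.1819 0.2334
    outer loop
      vertex 12.3 2.0 0.0
      vertex 13.9 10.4 0.0
      vertex 7.3 7.3 24.6
    endloop
  endfacet
endsolid part

The G0 Z moves step by Δz≈6.2 mm. The G1 loops shrink linearly with z, so the solid tapers from its base footprint up to z≈24.6. Closing with a flat bottom cap and the tapered top and triangulating gives 8 facets — a regular 5-sided pyramid, base circumscribed radius ≈ 7.3 mm, apex at z ≈ 24.6 mm.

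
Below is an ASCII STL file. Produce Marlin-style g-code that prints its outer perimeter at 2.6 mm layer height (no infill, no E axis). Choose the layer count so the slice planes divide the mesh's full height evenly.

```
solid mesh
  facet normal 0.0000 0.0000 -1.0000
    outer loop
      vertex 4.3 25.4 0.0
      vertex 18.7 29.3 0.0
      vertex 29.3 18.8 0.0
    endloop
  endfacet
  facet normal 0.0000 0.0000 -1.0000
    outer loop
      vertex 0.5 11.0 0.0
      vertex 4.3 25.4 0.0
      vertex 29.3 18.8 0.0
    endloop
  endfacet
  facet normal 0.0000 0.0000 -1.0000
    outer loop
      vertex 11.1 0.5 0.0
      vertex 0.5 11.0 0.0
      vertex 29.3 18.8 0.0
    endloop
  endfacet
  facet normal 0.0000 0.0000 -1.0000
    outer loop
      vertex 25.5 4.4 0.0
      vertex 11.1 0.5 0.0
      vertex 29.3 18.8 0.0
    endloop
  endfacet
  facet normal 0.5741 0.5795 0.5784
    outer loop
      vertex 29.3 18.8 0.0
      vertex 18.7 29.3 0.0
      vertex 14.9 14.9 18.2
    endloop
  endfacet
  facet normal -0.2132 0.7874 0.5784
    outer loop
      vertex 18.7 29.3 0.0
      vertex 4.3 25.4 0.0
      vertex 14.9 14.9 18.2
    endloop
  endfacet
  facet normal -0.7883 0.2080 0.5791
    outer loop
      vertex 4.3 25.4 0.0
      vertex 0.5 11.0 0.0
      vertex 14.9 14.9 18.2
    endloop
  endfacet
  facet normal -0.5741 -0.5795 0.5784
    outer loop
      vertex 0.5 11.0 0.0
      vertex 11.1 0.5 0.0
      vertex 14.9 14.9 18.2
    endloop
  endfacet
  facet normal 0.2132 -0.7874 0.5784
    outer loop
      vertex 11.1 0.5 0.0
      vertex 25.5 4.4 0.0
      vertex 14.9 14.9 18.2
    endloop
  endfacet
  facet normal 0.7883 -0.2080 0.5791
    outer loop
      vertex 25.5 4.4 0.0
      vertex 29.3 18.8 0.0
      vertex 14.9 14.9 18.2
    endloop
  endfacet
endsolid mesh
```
; perimeter-only toolpath
G21 ; units = mm
G90 ; absolute positioning
G28 ; home
; layer 1
G0 Z2.6
G0 X27.2 Y18.2
G1 X18.2 Y27.2
G1 X5.8 Y23.9
G1 X2.6 Y11.6
G1 X11.6 Y2.6
G1 X24.0 Y5.9
G1 X27.2 Y18.2
; layer 2
G0 Z5.2
G0 X25.2 Y17.7
G1 X17.6 Y25.2
G1 X7.3 Y22.4
G1 X4.6 Y12.1
G1 X12.2 Y4.6
G1 X22.5 Y7.4
G1 X25.2 Y17.7
; layer 3
G0 Z7.8
G0 X23.1 Y17.1
G1 X17.1 Y23.1
G1 X8.8 Y20.9
G1 X6.7 Y12.7
G1 X12.7 Y6.7
G1 X21.0 Y8.9
G1 X23.1 Y17.1
; layer 4
G0 Z10.4
G0 X21.1 Y16.6
G1 X16.5 Y21.1
G1 X10.4 Y19.4
G1 X8.7 Y13.2
G1 X13.3 Y8.7
G1 X19.4 Y10.4
G1 X21.1 Y16.6
; layer 5
G0 Z13.0
G0 X19.0 Y16.0
G1 X16.0 Y19.0
G1 X11.9 Y17.9
G1 X10.8 Y13.8
G1 X13.8 Y10.8
G1 X17.9 Y11.9
G1 X19.0 Y16.0
; layer 6
G0 Z15.6
G0 X17.0 Y15.5
G1 X15.4 Y17.0
G1 X13.4 Y16.4
G1 X12.8 Y14.3
G1 X14.4 Y12.8
G1 X16.4 Y13.4
G1 X17.0 Y15.5
M2 ; end

The solid is a regular 6-sided pyramid, base circumscribed radius ≈ 14.9 mm, apex at z ≈ 18.2 mm. Slicing at Δz = 2.6 mm — 7 equal slices spanning the solid's height, so layer i sits at z = i·h/7 — gives 6 non-empty perimeters. Each is a 6-segment closed polygon; G0 lifts to the layer z and rapids to the start vertex, then G1 traces the edges. The cross-section shrinks linearly with z (the slice at the apex is degenerate and omitted).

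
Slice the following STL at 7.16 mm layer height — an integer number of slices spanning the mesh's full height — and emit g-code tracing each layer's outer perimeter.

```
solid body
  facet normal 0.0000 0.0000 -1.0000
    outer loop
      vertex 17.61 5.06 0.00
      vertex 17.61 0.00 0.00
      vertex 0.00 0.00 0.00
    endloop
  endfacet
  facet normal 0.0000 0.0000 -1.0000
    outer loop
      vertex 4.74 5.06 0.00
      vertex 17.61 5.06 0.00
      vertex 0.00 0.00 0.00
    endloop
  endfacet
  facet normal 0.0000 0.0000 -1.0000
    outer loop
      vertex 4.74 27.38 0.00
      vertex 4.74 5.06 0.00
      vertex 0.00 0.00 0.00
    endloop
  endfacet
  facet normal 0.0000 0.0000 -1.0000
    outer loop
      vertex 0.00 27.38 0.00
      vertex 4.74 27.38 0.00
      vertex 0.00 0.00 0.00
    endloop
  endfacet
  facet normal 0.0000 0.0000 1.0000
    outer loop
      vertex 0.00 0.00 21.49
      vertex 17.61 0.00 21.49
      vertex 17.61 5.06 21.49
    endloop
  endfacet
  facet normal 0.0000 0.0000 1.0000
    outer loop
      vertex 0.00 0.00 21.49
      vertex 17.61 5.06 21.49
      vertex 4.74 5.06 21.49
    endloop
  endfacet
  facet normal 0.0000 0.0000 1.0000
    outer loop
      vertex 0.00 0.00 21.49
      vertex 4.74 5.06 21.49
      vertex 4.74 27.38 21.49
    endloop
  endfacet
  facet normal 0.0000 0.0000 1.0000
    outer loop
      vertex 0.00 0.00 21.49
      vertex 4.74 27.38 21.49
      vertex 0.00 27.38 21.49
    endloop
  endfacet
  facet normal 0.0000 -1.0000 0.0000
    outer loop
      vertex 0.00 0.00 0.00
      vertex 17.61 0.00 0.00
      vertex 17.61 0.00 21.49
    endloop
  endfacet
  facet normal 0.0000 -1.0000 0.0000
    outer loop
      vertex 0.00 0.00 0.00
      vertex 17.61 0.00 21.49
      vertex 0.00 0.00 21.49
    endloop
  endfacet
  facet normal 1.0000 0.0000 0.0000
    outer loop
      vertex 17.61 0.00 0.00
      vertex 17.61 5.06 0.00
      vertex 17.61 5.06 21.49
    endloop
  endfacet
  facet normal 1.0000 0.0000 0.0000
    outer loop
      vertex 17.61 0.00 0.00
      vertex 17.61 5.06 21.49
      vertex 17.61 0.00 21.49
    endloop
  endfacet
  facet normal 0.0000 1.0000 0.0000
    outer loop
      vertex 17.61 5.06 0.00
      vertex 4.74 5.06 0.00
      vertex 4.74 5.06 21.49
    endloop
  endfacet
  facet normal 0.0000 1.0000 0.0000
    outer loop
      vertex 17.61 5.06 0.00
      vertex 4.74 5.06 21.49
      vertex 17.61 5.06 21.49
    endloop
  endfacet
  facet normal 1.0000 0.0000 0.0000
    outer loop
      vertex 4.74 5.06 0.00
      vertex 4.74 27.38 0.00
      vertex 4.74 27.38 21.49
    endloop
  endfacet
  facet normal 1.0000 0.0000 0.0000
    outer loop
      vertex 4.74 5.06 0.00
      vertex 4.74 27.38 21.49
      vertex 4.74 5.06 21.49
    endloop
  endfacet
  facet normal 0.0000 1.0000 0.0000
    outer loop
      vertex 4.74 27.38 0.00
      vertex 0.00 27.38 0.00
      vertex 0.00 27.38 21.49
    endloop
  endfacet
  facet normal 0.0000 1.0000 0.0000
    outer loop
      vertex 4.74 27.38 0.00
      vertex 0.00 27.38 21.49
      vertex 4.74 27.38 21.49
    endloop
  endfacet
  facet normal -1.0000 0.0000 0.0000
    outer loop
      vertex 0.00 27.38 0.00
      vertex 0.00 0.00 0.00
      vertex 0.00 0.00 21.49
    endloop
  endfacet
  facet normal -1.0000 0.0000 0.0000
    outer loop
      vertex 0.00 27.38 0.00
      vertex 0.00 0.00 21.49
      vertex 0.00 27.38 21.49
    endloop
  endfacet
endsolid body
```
; perimeter-only toolpath
G21 ; units = mm
G90 ; absolute positioning
G28 ; home
; layer 1
G0 Z7.16
G0 X0.00 Y0.00
G1 X17.61 Y0.00
G1 X17.61 Y5.06
G1 X4.74 Y5.06
G1 X4.74 Y27.38
G1 X0.00 Y27.38
G1 X0.00 Y0.00
; layer 2
G0 Z14.33
G0 X0.00 Y0.00
G1 X17.61 Y0.00
G1 X17.61 Y5.06
G1 X4.74 Y5.06
G1 X4.74 Y27.38
G1 X0.00 Y27.38
G1 X0.00 Y0.00
; layer 3
G0 Z21.49
G0 X0.00 Y0.00
G1 X17.61 Y0.00
G1 X17.61 Y5.06
G1 X4.74 Y5.06
G1 X4.74 Y27.38
G1 X0.00 Y27.38
G1 X0.00 Y0.00
M2 ; end

The solid is an L-shaped prism: outer 17.6 × 27.4 mm, arm thicknesses ≈ 5.06 mm (horizontal) and 4.74 mm (vertical), extruded 21.5 mm in z. Slicing at Δz = 7.16 mm — 3 equal slices spanning the solid's height, so layer i sits at z = i·h/3 — gives 3 non-empty perimeters. Each is a 6-segment closed polygon; G0 lifts to the layer z and rapids to the start vertex, then G1 traces the edges.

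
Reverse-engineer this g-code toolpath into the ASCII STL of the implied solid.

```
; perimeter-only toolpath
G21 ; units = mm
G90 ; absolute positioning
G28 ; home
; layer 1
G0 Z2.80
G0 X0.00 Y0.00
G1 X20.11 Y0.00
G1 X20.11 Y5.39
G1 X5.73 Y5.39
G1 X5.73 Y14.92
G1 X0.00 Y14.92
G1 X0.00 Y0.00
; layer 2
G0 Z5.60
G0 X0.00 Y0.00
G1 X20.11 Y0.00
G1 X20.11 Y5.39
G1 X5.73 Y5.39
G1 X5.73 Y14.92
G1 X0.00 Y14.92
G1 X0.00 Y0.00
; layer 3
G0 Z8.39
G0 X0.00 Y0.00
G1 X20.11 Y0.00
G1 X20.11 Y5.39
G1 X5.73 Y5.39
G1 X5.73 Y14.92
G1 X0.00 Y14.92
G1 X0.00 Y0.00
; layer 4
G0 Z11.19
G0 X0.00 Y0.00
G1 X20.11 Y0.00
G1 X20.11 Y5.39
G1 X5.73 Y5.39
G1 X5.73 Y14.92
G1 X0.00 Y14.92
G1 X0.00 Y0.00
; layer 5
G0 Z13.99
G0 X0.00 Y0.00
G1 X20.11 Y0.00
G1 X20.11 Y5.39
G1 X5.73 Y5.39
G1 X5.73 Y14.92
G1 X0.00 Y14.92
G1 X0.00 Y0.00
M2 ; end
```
solid part
  facet normal 0.0000 0.0000 -1.0000
    outer loop
      vertex 20.11 5.39 0.00
      vertex 20.11 0.00 0.00
      vertex 0.00 0.00 0.00
    endloop
  endfacet
  facet normal 0.0000 0.0000 -1.0000
    outer loop
      vertex 5.73 5.39 0.00
      vertex 20.11 5.39 0.00
      vertex 0.00 0.00 0.00
    endloop
  endfacet
  facet normal 0.0000 0.0000 -1.0000
    outer loop
      vertex 5.73 14.92 0.00
      vertex 5.73 5.39 0.00
      vertex 0.00 0.00 0.00
    endloop
  endfacet
  facet normal 0.0000 0.0000 -1.0000
    outer loop
      vertex 0.00 14.92 0.00
      vertex 5.73 14.92 0.00
      vertex 0.00 0.00 0.00
    endloop
  endfacet
  facet normal 0.0000 0.0000 1.0000
    outer loop
      vertex 0.00 0.00 13.99
      vertex 20.11 0.00 13.99
      vertex 20.11 5.39 13.99
    endloop
  endfacet
  facet normal 0.0000 0.0000 1.0000
    outer loop
      vertex 0.00 0.00 13.99
      vertex 20.11 5.39 13.99
      vertex 5.73 5.39 13.99
    endloop
  endfacet
  facet normal 0.0000 0.0000 1.0000
    outer loop
      vertex 0.00 0.00 13.99
      vertex 5.73 5.39 13.99
      vertex 5.73 14.92 13.99
    endloop
  endfacet
  facet normal 0.0000 0.0000 1.0000
    outer loop
      vertex 0.00 0.00 13.99
      vertex 5.73 14.92 13.99
      vertex 0.00 14.92 13.99
    endloop
  endfacet
  facet normal 0.0000 -1.0000 0.0000
    outer loop
      vertex 0.00 0.00 0.00
      vertex 20.11 0.00 0.00
      vertex 20.11 0.00 13.99
    endloop
  endfacet
  facet normal 0.0000 -1.0000 0.0000
    outer loop
      vertex 0.00 0.00 0.00
      vertex 20.11 0.00 13.99
      vertex 0.00 0.00 13.99
    endloop
  endfacet
  facet normal 1.0000 0.0000 0.0000
    outer loop
      vertex 20.11 0.00 0.00
      vertex 20.11 5.39 0.00
      vertex 20.11 5.39 13.99
    endloop
  endfacet
  facet normal 1.0000 0.0000 0.0000
    outer loop
      vertex 20.11 0.00 0.00
      vertex 20.11 5.39 13.99
      vertex 20.11 0.00 13.99
    endloop
  endfacet
  facet normal 0.0000 1.0000 0.0000
    outer loop
      vertex 20.11 5.39 0.00
      vertex 5.73 5.39 0.00
      vertex 5.73 5.39 13.99
    endloop
  endfacet
  facet normal 0.0000 1.0000 0.0000
    outer loop
      vertex 20.11 5.39 0.00
      vertex 5.73 5.39 13.99
      vertex 20.11 5.39 13.99
    endloop
  endfacet
  facet normal 1.0000 0.0000 0.0000
    outer loop
      vertex 5.73 5.39 0.00
      vertex 5.73 14.92 0.00
      vertex 5.73 14.92 13.99
    endloop
  endfacet
  facet normal 1.0000 0.0000 0.0000
    outer loop
      vertex 5.73 5.39 0.00
      vertex 5.73 14.92 13.99
      vertex 5.73 5.39 13.99
    endloop
  endfacet
  facet normal 0.0000 1.0000 0.0000
    outer loop
      vertex 5.73 14.92 0.00
      vertex 0.00 14.92 0.00
      vertex 0.00 14.92 13.99
    endloop
  endfacet
  facet normal 0.0000 1.0000 0.0000
    outer loop
      vertex 5.73 14.92 0.00
      vertex 0.00 14.92 13.99
      vertex 5.73 14.92 13.99
    endloop
  endfacet
  facet normal -1.0000 0.0000 0.0000
    outer loop
      vertex 0.00 14.92 0.00
      vertex 0.00 0.00 0.00
      vertex 0.00 0.00 13.99
    endloop
  endfacet
  facet normal -1.0000 0.0000 0.0000
    outer loop
      vertex 0.00 14.92 0.00
      vertex 0.00 0.00 13.99
      vertex 0.00 14.92 13.99
    endloop
  endfacet
endsolid part

The G0 Z moves step by Δz≈2.80 mm. Every layer's G1 loop is the same polygon, so the solid is a straight extrusion of it from z=0 to z≈14. Closing with flat bottom and top caps and triangulating gives 20 facets — an L-shaped prism: outer 20.1 × 14.9 mm, arm thicknesses ≈ 5.39 mm (horizontal) and 5.73 mm (vertical), extruded 14 mm in z.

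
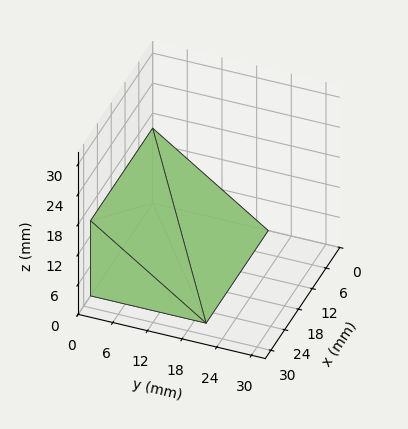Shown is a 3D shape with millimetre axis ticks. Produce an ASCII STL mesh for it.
Reading the render: the shape is a wedge (ramp): 27 × 20 mm base, rising to 15 mm along the y=0 edge and sloping linearly to z=0 at y=20 (dimensions read to the nearest mm from the axis ticks). For the STL, each face is triangulated and given an outward normal.

solid part
  facet normal 0.0000 0.0000 -1.0000
    outer loop
      vertex 27.000 20.000 0.000
      vertex 27.000 0.000 0.000
      vertex 0.000 0.000 0.000
    endloop
  endfacet
  facet normal 0.0000 0.0000 -1.0000
    outer loop
      vertex 0.000 20.000 0.000
      vertex 27.000 20.000 0.000
      vertex 0.000 0.000 0.000
    endloop
  endfacet
  facet normal 0.0000 -1.0000 0.0000
    outer loop
      vertex 0.000 0.000 0.000
      vertex 27.000 0.000 0.000
      vertex 27.000 0.000 15.000
    endloop
  endfacet
  facet normal 0.0000 -1.0000 0.0000
    outer loop
      vertex 0.000 0.000 0.000
      vertex 27.000 0.000 15.000
      vertex 0.000 0.000 15.000
    endloop
  endfacet
  facet normal 0.0000 0.6000 0.8000
    outer loop
      vertex 0.000 0.000 15.000
      vertex 27.000 0.000 15.000
      vertex 27.000 20.000 0.000
    endloop
  endfacet
  facet normal 0.0000 0.6000 0.8000
    outer loop
      vertex 0.000 0.000 15.000
      vertex 27.000 20.000 0.000
      vertex 0.000 20.000 0.000
    endloop
  endfacet
  facet normal -1.0000 0.0000 0.0000
    outer loop
      vertex 0.000 0.000 15.000
      vertex 0.000 20.000 0.000
      vertex 0.000 0.000 0.000
    endloop
  endfacet
  facet normal 1.0000 0.0000 0.0000
    outer loop
      vertex 27.000 0.000 0.000
      vertex 27.000 20.000 0.000
      vertex 27.000 0.000 15.000
    endloop
  endfacet
endsolid part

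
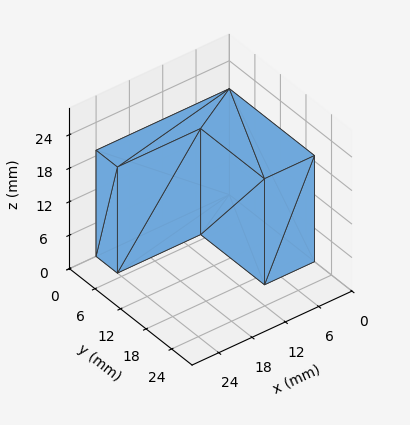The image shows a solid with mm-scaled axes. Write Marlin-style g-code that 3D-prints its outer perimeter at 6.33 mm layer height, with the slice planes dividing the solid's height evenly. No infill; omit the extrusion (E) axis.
Reading the render: the shape is an L-shaped prism: outer 24 × 20 mm, arm thicknesses ≈ 5 mm (horizontal) and 9 mm (vertical), extruded 19 mm in z (dimensions read to the nearest mm from the axis ticks). For the g-code, the solid's height is divided into equal slices at the stated Δz and each level perimeter traced with G1 moves after a G0 lift.

; perimeter-only toolpath
G21 ; units = mm
G90 ; absolute positioning
G28 ; home
; layer 1
G0 Z6.33
G0 X0.00 Y0.00
G1 X24.00 Y0.00
G1 X24.00 Y5.00
G1 X9.00 Y5.00
G1 X9.00 Y20.00
G1 X0.00 Y20.00
G1 X0.00 Y0.00
; layer 2
G0 Z12.67
G0 X0.00 Y0.00
G1 X24.00 Y0.00
G1 X24.00 Y5.00
G1 X9.00 Y5.00
G1 X9.00 Y20.00
G1 X0.00 Y20.00
G1 X0.00 Y0.00
; layer 3
G0 Z19.00
G0 X0.00 Y0.00
G1 X24.00 Y0.00
G1 X24.00 Y5.00
G1 X9.00 Y5.00
G1 X9.00 Y20.00
G1 X0.00 Y20.00
G1 X0.00 Y0.00
M2 ; end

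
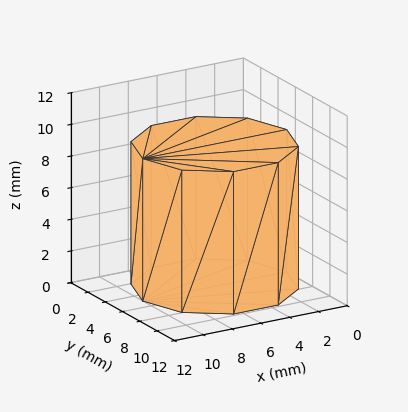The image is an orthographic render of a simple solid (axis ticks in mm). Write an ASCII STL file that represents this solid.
Reading the render: the shape is a regular 10-sided prism (a cylinder approximated with 10 flat sides), circumscribed radius ≈ 5 mm, height ≈ 9 mm (dimensions read to the nearest mm from the axis ticks). For the STL, each face is triangulated and given an outward normal.

solid part
  facet normal 0.0000 0.0000 -1.0000
    outer loop
      vertex 6.55 9.76 0.00
      vertex 9.05 7.94 0.00
      vertex 10.00 5.00 0.00
    endloop
  endfacet
  facet normal 0.0000 0.0000 -1.0000
    outer loop
      vertex 3.45 9.76 0.00
      vertex 6.55 9.76 0.00
      vertex 10.00 5.00 0.00
    endloop
  endfacet
  facet normal 0.0000 0.0000 -1.0000
    outer loop
      vertex 0.95 7.94 0.00
      vertex 3.45 9.76 0.00
      vertex 10.00 5.00 0.00
    endloop
  endfacet
  facet normal 0.0000 0.0000 -1.0000
    outer loop
      vertex 0.00 5.00 0.00
      vertex 0.95 7.94 0.00
      vertex 10.00 5.00 0.00
    endloop
  endfacet
  facet normal 0.0000 0.0000 -1.0000
    outer loop
      vertex 0.95 2.06 0.00
      vertex 0.00 5.00 0.00
      vertex 10.00 5.00 0.00
    endloop
  endfacet
  facet normal 0.0000 0.0000 -1.0000
    outer loop
      vertex 3.45 0.24 0.00
      vertex 0.95 2.06 0.00
      vertex 10.00 5.00 0.00
    endloop
  endfacet
  facet normal 0.0000 0.0000 -1.0000
    outer loop
      vertex 6.55 0.24 0.00
      vertex 3.45 0.24 0.00
      vertex 10.00 5.00 0.00
    endloop
  endfacet
  facet normal 0.0000 0.0000 -1.0000
    outer loop
      vertex 9.05 2.06 0.00
      vertex 6.55 0.24 0.00
      vertex 10.00 5.00 0.00
    endloop
  endfacet
  facet normal 0.0000 0.0000 1.0000
    outer loop
      vertex 10.00 5.00 9.00
      vertex 9.05 7.94 9.00
      vertex 6.55 9.76 9.00
    endloop
  endfacet
  facet normal 0.0000 0.0000 1.0000
    outer loop
      vertex 10.00 5.00 9.00
      vertex 6.55 9.76 9.00
      vertex 3.45 9.76 9.00
    endloop
  endfacet
  facet normal 0.0000 0.0000 1.0000
    outer loop
      vertex 10.00 5.00 9.00
      vertex 3.45 9.76 9.00
      vertex 0.95 7.94 9.00
    endloop
  endfacet
  facet normal 0.0000 0.0000 1.0000
    outer loop
      vertex 10.00 5.00 9.00
      vertex 0.95 7.94 9.00
      vertex 0.00 5.00 9.00
    endloop
  endfacet
  facet normal 0.0000 0.0000 1.0000
    outer loop
      vertex 10.00 5.00 9.00
      vertex 0.00 5.00 9.00
      vertex 0.95 2.06 9.00
    endloop
  endfacet
  facet normal 0.0000 0.0000 1.0000
    outer loop
      vertex 10.00 5.00 9.00
      vertex 0.95 2.06 9.00
      vertex 3.45 0.24 9.00
    endloop
  endfacet
  facet normal 0.0000 0.0000 1.0000
    outer loop
      vertex 10.00 5.00 9.00
      vertex 3.45 0.24 9.00
      vertex 6.55 0.24 9.00
    endloop
  endfacet
  facet normal 0.0000 0.0000 1.0000
    outer loop
      vertex 10.00 5.00 9.00
      vertex 6.55 0.24 9.00
      vertex 9.05 2.06 9.00
    endloop
  endfacet
  facet normal 0.9516 0.3075 0.0000
    outer loop
      vertex 10.00 5.00 0.00
      vertex 9.05 7.94 0.00
      vertex 9.05 7.94 9.00
    endloop
  endfacet
  facet normal 0.9516 0.3075 0.0000
    outer loop
      vertex 10.00 5.00 0.00
      vertex 9.05 7.94 9.00
      vertex 10.00 5.00 9.00
    endloop
  endfacet
  facet normal 0.5886 0.8085 0.0000
    outer loop
      vertex 9.05 7.94 0.00
      vertex 6.55 9.76 0.00
      vertex 6.55 9.76 9.00
    endloop
  endfacet
  facet normal 0.5886 0.8085 0.0000
    outer loop
      vertex 9.05 7.94 0.00
      vertex 6.55 9.76 9.00
      vertex 9.05 7.94 9.00
    endloop
  endfacet
  facet normal 0.0000 1.0000 0.0000
    outer loop
      vertex 6.55 9.76 0.00
      vertex 3.45 9.76 0.00
      vertex 3.45 9.76 9.00
    endloop
  endfacet
  facet normal 0.0000 1.0000 0.0000
    outer loop
      vertex 6.55 9.76 0.00
      vertex 3.45 9.76 9.00
      vertex 6.55 9.76 9.00
    endloop
  endfacet
  facet normal -0.5886 0.8085 0.0000
    outer loop
      vertex 3.45 9.76 0.00
      vertex 0.95 7.94 0.00
      vertex 0.95 7.94 9.00
    endloop
  endfacet
  facet normal -0.5886 0.8085 0.0000
    outer loop
      vertex 3.45 9.76 0.00
      vertex 0.95 7.94 9.00
      vertex 3.45 9.76 9.00
    endloop
  endfacet
  facet normal -0.9516 0.3075 0.0000
    outer loop
      vertex 0.95 7.94 0.00
      vertex 0.00 5.00 0.00
      vertex 0.00 5.00 9.00
    endloop
  endfacet
  facet normal -0.9516 0.3075 0.0000
    outer loop
      vertex 0.95 7.94 0.00
      vertex 0.00 5.00 9.00
      vertex 0.95 7.94 9.00
    endloop
  endfacet
  facet normal -0.9516 -0.3075 0.0000
    outer loop
      vertex 0.00 5.00 0.00
      vertex 0.95 2.06 0.00
      vertex 0.95 2.06 9.00
    endloop
  endfacet
  facet normal -0.9516 -0.3075 0.0000
    outer loop
      vertex 0.00 5.00 0.00
      vertex 0.95 2.06 9.00
      vertex 0.00 5.00 9.00
    endloop
  endfacet
  facet normal -0.5886 -0.8085 0.0000
    outer loop
      vertex 0.95 2.06 0.00
      vertex 3.45 0.24 0.00
      vertex 3.45 0.24 9.00
    endloop
  endfacet
  facet normal -0.5886 -0.8085 0.0000
    outer loop
      vertex 0.95 2.06 0.00
      vertex 3.45 0.24 9.00
      vertex 0.95 2.06 9.00
    endloop
  endfacet
  facet normal 0.0000 -1.0000 0.0000
    outer loop
      vertex 3.45 0.24 0.00
      vertex 6.55 0.24 0.00
      vertex 6.55 0.24 9.00
    endloop
  endfacet
  facet normal 0.0000 -1.0000 0.0000
    outer loop
      vertex 3.45 0.24 0.00
      vertex 6.55 0.24 9.00
      vertex 3.45 0.24 9.00
    endloop
  endfacet
  facet normal 0.5886 -0.8085 0.0000
    outer loop
      vertex 6.55 0.24 0.00
      vertex 9.05 2.06 0.00
      vertex 9.05 2.06 9.00
    endloop
  endfacet
  facet normal 0.5886 -0.8085 0.0000
    outer loop
      vertex 6.55 0.24 0.00
      vertex 9.05 2.06 9.00
      vertex 6.55 0.24 9.00
    endloop
  endfacet
  facet normal 0.9516 -0.3075 0.0000
    outer loop
      vertex 9.05 2.06 0.00
      vertex 10.00 5.00 0.00
      vertex 10.00 5.00 9.00
    endloop
  endfacet
  facet normal 0.9516 -0.3075 0.0000
    outer loop
      vertex 9.05 2.06 0.00
      vertex 10.00 5.00 9.00
      vertex 9.05 2.06 9.00
    endloop
  endfacet
endsolid part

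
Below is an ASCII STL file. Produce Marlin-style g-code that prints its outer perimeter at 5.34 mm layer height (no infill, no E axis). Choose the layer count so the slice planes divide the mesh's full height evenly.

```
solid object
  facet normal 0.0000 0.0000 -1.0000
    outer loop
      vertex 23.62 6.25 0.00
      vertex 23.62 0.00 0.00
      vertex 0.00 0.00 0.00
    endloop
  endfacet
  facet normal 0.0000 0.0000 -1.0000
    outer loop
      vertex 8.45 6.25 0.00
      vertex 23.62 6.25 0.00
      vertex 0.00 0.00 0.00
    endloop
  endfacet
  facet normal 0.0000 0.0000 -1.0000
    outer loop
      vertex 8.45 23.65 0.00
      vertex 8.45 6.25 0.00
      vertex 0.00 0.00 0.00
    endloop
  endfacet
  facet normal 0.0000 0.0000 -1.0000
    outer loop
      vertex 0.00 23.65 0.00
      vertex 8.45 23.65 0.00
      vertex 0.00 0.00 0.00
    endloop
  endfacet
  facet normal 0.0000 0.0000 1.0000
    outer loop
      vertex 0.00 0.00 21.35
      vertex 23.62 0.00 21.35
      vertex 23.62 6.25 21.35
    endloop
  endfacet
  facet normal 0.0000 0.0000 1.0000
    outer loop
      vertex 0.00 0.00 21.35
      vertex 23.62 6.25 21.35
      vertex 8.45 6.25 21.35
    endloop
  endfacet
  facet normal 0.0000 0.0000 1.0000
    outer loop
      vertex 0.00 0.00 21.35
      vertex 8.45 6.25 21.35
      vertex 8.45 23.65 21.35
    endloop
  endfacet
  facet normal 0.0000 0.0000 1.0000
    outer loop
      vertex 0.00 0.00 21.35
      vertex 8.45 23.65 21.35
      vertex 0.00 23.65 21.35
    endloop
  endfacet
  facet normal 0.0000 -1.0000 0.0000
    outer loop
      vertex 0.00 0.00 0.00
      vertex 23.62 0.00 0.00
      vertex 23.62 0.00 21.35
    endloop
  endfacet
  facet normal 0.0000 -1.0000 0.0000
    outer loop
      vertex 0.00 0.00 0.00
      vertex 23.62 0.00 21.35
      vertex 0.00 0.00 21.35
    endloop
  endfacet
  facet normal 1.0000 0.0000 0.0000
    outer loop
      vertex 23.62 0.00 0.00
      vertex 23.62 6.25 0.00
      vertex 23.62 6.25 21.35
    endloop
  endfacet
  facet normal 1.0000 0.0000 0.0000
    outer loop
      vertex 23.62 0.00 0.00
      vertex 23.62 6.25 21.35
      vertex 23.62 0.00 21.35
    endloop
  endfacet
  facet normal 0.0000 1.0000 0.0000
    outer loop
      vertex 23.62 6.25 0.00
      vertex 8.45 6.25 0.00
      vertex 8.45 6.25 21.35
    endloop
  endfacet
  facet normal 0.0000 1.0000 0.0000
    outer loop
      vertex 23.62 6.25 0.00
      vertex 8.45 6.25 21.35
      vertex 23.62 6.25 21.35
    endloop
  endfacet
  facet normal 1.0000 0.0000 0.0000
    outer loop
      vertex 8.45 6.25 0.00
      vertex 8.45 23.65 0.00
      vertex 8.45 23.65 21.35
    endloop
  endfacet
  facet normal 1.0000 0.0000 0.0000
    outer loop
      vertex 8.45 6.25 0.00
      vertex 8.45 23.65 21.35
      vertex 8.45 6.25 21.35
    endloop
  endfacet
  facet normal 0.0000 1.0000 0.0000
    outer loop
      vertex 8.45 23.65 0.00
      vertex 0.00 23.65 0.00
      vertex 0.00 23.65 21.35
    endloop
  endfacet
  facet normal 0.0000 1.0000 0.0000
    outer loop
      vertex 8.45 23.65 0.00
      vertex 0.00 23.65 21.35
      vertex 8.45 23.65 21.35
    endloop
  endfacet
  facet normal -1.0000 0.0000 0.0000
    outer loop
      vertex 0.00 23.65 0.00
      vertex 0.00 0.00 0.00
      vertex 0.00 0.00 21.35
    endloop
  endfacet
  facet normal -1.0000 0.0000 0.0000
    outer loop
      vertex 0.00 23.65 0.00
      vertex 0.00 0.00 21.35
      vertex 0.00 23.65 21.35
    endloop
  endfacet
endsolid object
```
; perimeter-only toolpath
G21 ; units = mm
G90 ; absolute positioning
G28 ; home
; layer 1
G0 Z5.34
G0 X0.00 Y0.00
G1 X23.62 Y0.00
G1 X23.62 Y6.25
G1 X8.45 Y6.25
G1 X8.45 Y23.65
G1 X0.00 Y23.65
G1 X0.00 Y0.00
; layer 2
G0 Z10.68
G0 X0.00 Y0.00
G1 X23.62 Y0.00
G1 X23.62 Y6.25
G1 X8.45 Y6.25
G1 X8.45 Y23.65
G1 X0.00 Y23.65
G1 X0.00 Y0.00
; layer 3
G0 Z16.01
G0 X0.00 Y0.00
G1 X23.62 Y0.00
G1 X23.62 Y6.25
G1 X8.45 Y6.25
G1 X8.45 Y23.65
G1 X0.00 Y23.65
G1 X0.00 Y0.00
; layer 4
G0 Z21.35
G0 X0.00 Y0.00
G1 X23.62 Y0.00
G1 X23.62 Y6.25
G1 X8.45 Y6.25
G1 X8.45 Y23.65
G1 X0.00 Y23.65
G1 X0.00 Y0.00
M2 ; end

The solid is an L-shaped prism: outer 23.6 × 23.6 mm, arm thicknesses ≈ 6.25 mm (horizontal) and 8.45 mm (vertical), extruded 21.4 mm in z. Slicing at Δz = 5.34 mm — 4 equal slices spanning the solid's height, so layer i sits at z = i·h/4 — gives 4 non-empty perimeters. Each is a 6-segment closed polygon; G0 lifts to the layer z and rapids to the start vertex, then G1 traces the edges.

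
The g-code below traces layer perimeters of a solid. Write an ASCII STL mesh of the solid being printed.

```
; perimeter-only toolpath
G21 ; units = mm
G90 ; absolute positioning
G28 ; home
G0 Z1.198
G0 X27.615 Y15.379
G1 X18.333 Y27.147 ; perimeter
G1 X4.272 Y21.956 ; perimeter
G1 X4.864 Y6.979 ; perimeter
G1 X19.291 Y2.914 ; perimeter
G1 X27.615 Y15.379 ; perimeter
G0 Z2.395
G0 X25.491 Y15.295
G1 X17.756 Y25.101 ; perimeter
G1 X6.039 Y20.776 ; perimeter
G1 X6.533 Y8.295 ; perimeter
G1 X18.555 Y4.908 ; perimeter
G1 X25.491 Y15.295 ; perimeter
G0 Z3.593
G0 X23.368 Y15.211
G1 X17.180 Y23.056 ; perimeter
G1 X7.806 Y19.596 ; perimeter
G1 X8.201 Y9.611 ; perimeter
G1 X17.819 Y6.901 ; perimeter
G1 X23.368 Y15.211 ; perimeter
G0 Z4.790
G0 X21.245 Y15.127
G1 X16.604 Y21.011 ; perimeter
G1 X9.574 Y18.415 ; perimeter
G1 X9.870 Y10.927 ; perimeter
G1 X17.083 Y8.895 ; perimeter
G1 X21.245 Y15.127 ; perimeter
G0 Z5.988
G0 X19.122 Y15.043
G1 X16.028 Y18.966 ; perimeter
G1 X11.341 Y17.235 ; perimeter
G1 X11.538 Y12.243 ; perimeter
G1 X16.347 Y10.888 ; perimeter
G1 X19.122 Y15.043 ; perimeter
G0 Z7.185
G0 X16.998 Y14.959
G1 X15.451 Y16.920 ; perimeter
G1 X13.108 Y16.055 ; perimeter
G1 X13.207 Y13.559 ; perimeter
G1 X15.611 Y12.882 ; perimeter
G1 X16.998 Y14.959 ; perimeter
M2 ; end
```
solid part
  facet normal 0.0000 0.0000 -1.0000
    outer loop
      vertex 2.505 23.136 0.000
      vertex 18.909 29.192 0.000
      vertex 29.738 15.463 0.000
    endloop
  endfacet
  facet normal 0.0000 0.0000 -1.0000
    outer loop
      vertex 3.196 5.663 0.000
      vertex 2.505 23.136 0.000
      vertex 29.738 15.463 0.000
    endloop
  endfacet
  facet normal 0.0000 0.0000 -1.0000
    outer loop
      vertex 20.027 0.921 0.000
      vertex 3.196 5.663 0.000
      vertex 29.738 15.463 0.000
    endloop
  endfacet
  facet normal 0.4488 0.3540 0.8205
    outer loop
      vertex 29.738 15.463 0.000
      vertex 18.909 29.192 0.000
      vertex 14.875 14.875 8.383
    endloop
  endfacet
  facet normal -0.1980 0.5362 0.8205
    outer loop
      vertex 18.909 29.192 0.000
      vertex 2.505 23.136 0.000
      vertex 14.875 14.875 8.383
    endloop
  endfacet
  facet normal -0.5712 -0.0226 0.8205
    outer loop
      vertex 2.505 23.136 0.000
      vertex 3.196 5.663 0.000
      vertex 14.875 14.875 8.383
    endloop
  endfacet
  facet normal -0.1550 -0.5502 0.8205
    outer loop
      vertex 3.196 5.663 0.000
      vertex 20.027 0.921 0.000
      vertex 14.875 14.875 8.383
    endloop
  endfacet
  facet normal 0.4754 -0.3174 0.8205
    outer loop
      vertex 20.027 0.921 0.000
      vertex 29.738 15.463 0.000
      vertex 14.875 14.875 8.383
    endloop
  endfacet
endsolid part

The G0 Z moves step by Δz≈1.198 mm. The G1 loops shrink linearly with z, so the solid tapers from its base footprint up to z≈8.38. Closing with a flat bottom cap and the tapered top and triangulating gives 8 facets — a regular 5-sided pyramid, base circumscribed radius ≈ 14.9 mm, apex at z ≈ 8.38 mm.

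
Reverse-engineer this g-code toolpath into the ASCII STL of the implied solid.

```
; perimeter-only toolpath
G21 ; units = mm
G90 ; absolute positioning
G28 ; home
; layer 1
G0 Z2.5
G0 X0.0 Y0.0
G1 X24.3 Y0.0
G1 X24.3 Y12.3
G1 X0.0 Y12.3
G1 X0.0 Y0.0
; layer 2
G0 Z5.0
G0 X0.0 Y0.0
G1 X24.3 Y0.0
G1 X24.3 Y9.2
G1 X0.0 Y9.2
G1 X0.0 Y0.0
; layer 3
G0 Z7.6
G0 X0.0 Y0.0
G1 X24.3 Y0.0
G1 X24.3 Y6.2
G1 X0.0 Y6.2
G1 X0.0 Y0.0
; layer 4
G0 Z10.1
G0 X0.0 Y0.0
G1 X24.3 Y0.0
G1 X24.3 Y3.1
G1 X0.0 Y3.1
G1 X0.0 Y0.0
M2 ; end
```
solid part
  facet normal 0.0000 0.0000 -1.0000
    outer loop
      vertex 24.3 15.4 0.0
      vertex 24.3 0.0 0.0
      vertex 0.0 0.0 0.0
    endloop
  endfacet
  facet normal 0.0000 0.0000 -1.0000
    outer loop
      vertex 0.0 15.4 0.0
      vertex 24.3 15.4 0.0
      vertex 0.0 0.0 0.0
    endloop
  endfacet
  facet normal 0.0000 -1.0000 0.0000
    outer loop
      vertex 0.0 0.0 0.0
      vertex 24.3 0.0 0.0
      vertex 24.3 0.0 12.6
    endloop
  endfacet
  facet normal 0.0000 -1.0000 0.0000
    outer loop
      vertex 0.0 0.0 0.0
      vertex 24.3 0.0 12.6
      vertex 0.0 0.0 12.6
    endloop
  endfacet
  facet normal 0.0000 0.6332 0.7740
    outer loop
      vertex 0.0 0.0 12.6
      vertex 24.3 0.0 12.6
      vertex 24.3 15.4 0.0
    endloop
  endfacet
  facet normal 0.0000 0.6332 0.7740
    outer loop
      vertex 0.0 0.0 12.6
      vertex 24.3 15.4 0.0
      vertex 0.0 15.4 0.0
    endloop
  endfacet
  facet normal -1.0000 0.0000 0.0000
    outer loop
      vertex 0.0 0.0 12.6
      vertex 0.0 15.4 0.0
      vertex 0.0 0.0 0.0
    endloop
  endfacet
  facet normal 1.0000 0.0000 0.0000
    outer loop
      vertex 24.3 0.0 0.0
      vertex 24.3 15.4 0.0
      vertex 24.3 0.0 12.6
    endloop
  endfacet
endsolid part

The G0 Z moves step by Δz≈2.5 mm. The G1 loops shrink linearly with z, so the solid tapers from its base footprint up to z≈12.6. Closing with a flat bottom cap and the tapered top and triangulating gives 8 facets — a wedge (ramp): 24.3 × 15.4 mm base, rising to 12.6 mm along the y=0 edge and sloping linearly to z=0 at y=15.4.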